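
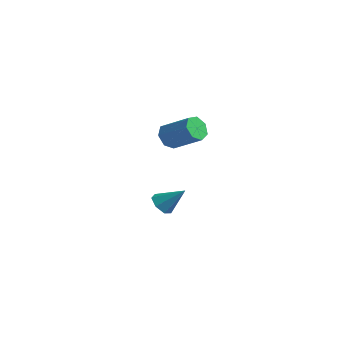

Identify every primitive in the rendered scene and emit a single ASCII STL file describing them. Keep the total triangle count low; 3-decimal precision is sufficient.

solid 
facet normal -0.841 -0.103 -0.531
outer loop
vertex -1.645 0.903 1.606
vertex -1.98 1.032 2.111
vertex -1.758 1.423 1.684
endloop
endfacet
facet normal 0.499 0.234 -0.834
outer loop
vertex -1.645 0.903 1.606
vertex -1.758 1.423 1.684
vertex -0.384 1.059 2.404
endloop
endfacet
facet normal 0.499 0.235 -0.834
outer loop
vertex -0.384 1.059 2.404
vertex -1.758 1.423 1.684
vertex -0.498 1.579 2.482
endloop
endfacet
facet normal 0.840 0.104 0.532
outer loop
vertex -0.384 1.059 2.404
vertex -0.498 1.579 2.482
vertex -0.72 1.188 2.909
endloop
endfacet
facet normal -0.840 -0.105 -0.533
outer loop
vertex -1.758 1.423 1.684
vertex -1.98 1.032 2.111
vertex -2.039 1.648 2.083
endloop
endfacet
facet normal 0.146 0.902 -0.406
outer loop
vertex -1.758 1.423 1.684
vertex -2.039 1.648 2.083
vertex -0.498 1.579 2.482
endloop
endfacet
facet normal 0.146 0.901 -0.408
outer loop
vertex -0.498 1.579 2.482
vertex -2.039 1.648 2.083
vertex -0.779 1.805 2.881
endloop
endfacet
facet normal 0.840 0.104 0.532
outer loop
vertex -0.498 1.579 2.482
vertex -0.779 1.805 2.881
vertex -0.72 1.188 2.909
endloop
endfacet
facet normal -0.840 -0.105 -0.532
outer loop
vertex -2.039 1.648 2.083
vertex -1.98 1.032 2.111
vertex -2.276 1.41 2.504
endloop
endfacet
facet normal -0.317 0.891 0.325
outer loop
vertex -2.039 1.648 2.083
vertex -2.276 1.41 2.504
vertex -0.779 1.805 2.881
endloop
endfacet
facet normal -0.317 0.890 0.328
outer loop
vertex -0.779 1.805 2.881
vertex -2.276 1.41 2.504
vertex -1.015 1.566 3.301
endloop
endfacet
facet normal 0.840 0.104 0.532
outer loop
vertex -0.779 1.805 2.881
vertex -1.015 1.566 3.301
vertex -0.72 1.188 2.909
endloop
endfacet
facet normal -0.840 -0.105 -0.532
outer loop
vertex -2.276 1.41 2.504
vertex -1.98 1.032 2.111
vertex -2.29 0.887 2.629
endloop
endfacet
facet normal -0.541 0.209 0.815
outer loop
vertex -2.276 1.41 2.504
vertex -2.29 0.887 2.629
vertex -1.015 1.566 3.301
endloop
endfacet
facet normal -0.541 0.209 0.815
outer loop
vertex -1.015 1.566 3.301
vertex -2.29 0.887 2.629
vertex -1.029 1.043 3.426
endloop
endfacet
facet normal 0.840 0.105 0.532
outer loop
vertex -1.015 1.566 3.301
vertex -1.029 1.043 3.426
vertex -0.72 1.188 2.909
endloop
endfacet
facet normal -0.840 -0.104 -0.532
outer loop
vertex -2.29 0.887 2.629
vertex -1.98 1.032 2.111
vertex -2.071 0.473 2.364
endloop
endfacet
facet normal -0.358 -0.630 0.689
outer loop
vertex -2.29 0.887 2.629
vertex -2.071 0.473 2.364
vertex -1.029 1.043 3.426
endloop
endfacet
facet normal -0.358 -0.630 0.689
outer loop
vertex -1.029 1.043 3.426
vertex -2.071 0.473 2.364
vertex -0.81 0.629 3.161
endloop
endfacet
facet normal 0.841 0.104 0.532
outer loop
vertex -1.029 1.043 3.426
vertex -0.81 0.629 3.161
vertex -0.72 1.188 2.909
endloop
endfacet
facet normal -0.841 -0.104 -0.532
outer loop
vertex -2.071 0.473 2.364
vertex -1.98 1.032 2.111
vertex -1.784 0.48 1.909
endloop
endfacet
facet normal 0.095 -0.994 0.045
outer loop
vertex -2.071 0.473 2.364
vertex -1.784 0.48 1.909
vertex -0.81 0.629 3.161
endloop
endfacet
facet normal 0.095 -0.994 0.045
outer loop
vertex -0.81 0.629 3.161
vertex -1.784 0.48 1.909
vertex -0.523 0.636 2.706
endloop
endfacet
facet normal 0.840 0.104 0.532
outer loop
vertex -0.81 0.629 3.161
vertex -0.523 0.636 2.706
vertex -0.72 1.188 2.909
endloop
endfacet
facet normal -0.841 -0.104 -0.531
outer loop
vertex -1.784 0.48 1.909
vertex -1.98 1.032 2.111
vertex -1.645 0.903 1.606
endloop
endfacet
facet normal 0.476 -0.610 -0.633
outer loop
vertex -1.784 0.48 1.909
vertex -1.645 0.903 1.606
vertex -0.523 0.636 2.706
endloop
endfacet
facet normal 0.477 -0.609 -0.634
outer loop
vertex -0.523 0.636 2.706
vertex -1.645 0.903 1.606
vertex -0.384 1.059 2.404
endloop
endfacet
facet normal 0.840 0.104 0.532
outer loop
vertex -0.523 0.636 2.706
vertex -0.384 1.059 2.404
vertex -0.72 1.188 2.909
endloop
endfacet
facet normal -0.648 -0.355 -0.674
outer loop
vertex -2.985 2.438 -3.26
vertex -3.387 2.326 -2.815
vertex -3.319 2.833 -3.147
endloop
endfacet
facet normal 0.644 0.657 -0.393
outer loop
vertex -2.985 2.438 -3.26
vertex -3.319 2.833 -3.147
vertex -2.533 2.794 -1.925
endloop
endfacet
facet normal -0.647 -0.355 -0.675
outer loop
vertex -3.319 2.833 -3.147
vertex -3.387 2.326 -2.815
vertex -3.704 2.847 -2.785
endloop
endfacet
facet normal 0.041 0.999 0.005
outer loop
vertex -3.319 2.833 -3.147
vertex -3.704 2.847 -2.785
vertex -2.533 2.794 -1.925
endloop
endfacet
facet normal -0.647 -0.355 -0.675
outer loop
vertex -3.704 2.847 -2.785
vertex -3.387 2.326 -2.815
vertex -3.851 2.468 -2.445
endloop
endfacet
facet normal -0.406 0.692 0.596
outer loop
vertex -3.704 2.847 -2.785
vertex -3.851 2.468 -2.445
vertex -2.533 2.794 -1.925
endloop
endfacet
facet normal -0.647 -0.354 -0.675
outer loop
vertex -3.851 2.468 -2.445
vertex -3.387 2.326 -2.815
vertex -3.649 1.983 -2.384
endloop
endfacet
facet normal -0.360 -0.033 0.932
outer loop
vertex -3.851 2.468 -2.445
vertex -3.649 1.983 -2.384
vertex -2.533 2.794 -1.925
endloop
endfacet
facet normal -0.648 -0.353 -0.675
outer loop
vertex -3.649 1.983 -2.384
vertex -3.387 2.326 -2.815
vertex -3.25 1.756 -2.648
endloop
endfacet
facet normal 0.145 -0.631 0.762
outer loop
vertex -3.649 1.983 -2.384
vertex -3.25 1.756 -2.648
vertex -2.533 2.794 -1.925
endloop
endfacet
facet normal -0.648 -0.353 -0.675
outer loop
vertex -3.25 1.756 -2.648
vertex -3.387 2.326 -2.815
vertex -2.954 1.958 -3.038
endloop
endfacet
facet normal 0.727 -0.652 0.214
outer loop
vertex -3.25 1.756 -2.648
vertex -2.954 1.958 -3.038
vertex -2.533 2.794 -1.925
endloop
endfacet
facet normal -0.648 -0.354 -0.674
outer loop
vertex -2.954 1.958 -3.038
vertex -3.387 2.326 -2.815
vertex -2.985 2.438 -3.26
endloop
endfacet
facet normal 0.950 -0.078 -0.301
outer loop
vertex -2.954 1.958 -3.038
vertex -2.985 2.438 -3.26
vertex -2.533 2.794 -1.925
endloop
endfacet

endsolid


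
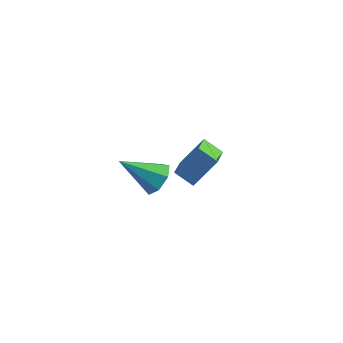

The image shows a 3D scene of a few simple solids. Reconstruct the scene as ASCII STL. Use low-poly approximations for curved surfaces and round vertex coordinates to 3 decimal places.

solid 
facet normal 0.739 0.304 -0.601
outer loop
vertex 3.948 -3.403 0.302
vertex 3.491 -3.227 -0.171
vertex 3.746 -2.849 0.334
endloop
endfacet
facet normal 0.278 0.046 0.960
outer loop
vertex 3.948 -3.403 0.302
vertex 3.746 -2.849 0.334
vertex 2.309 -3.713 0.791
endloop
endfacet
facet normal 0.740 0.304 -0.601
outer loop
vertex 3.746 -2.849 0.334
vertex 3.491 -3.227 -0.171
vertex 3.353 -2.58 -0.014
endloop
endfacet
facet normal -0.176 0.673 0.719
outer loop
vertex 3.746 -2.849 0.334
vertex 3.353 -2.58 -0.014
vertex 2.309 -3.713 0.791
endloop
endfacet
facet normal 0.740 0.304 -0.601
outer loop
vertex 3.353 -2.58 -0.014
vertex 3.491 -3.227 -0.171
vertex 3.064 -2.798 -0.48
endloop
endfacet
facet normal -0.696 0.711 0.099
outer loop
vertex 3.353 -2.58 -0.014
vertex 3.064 -2.798 -0.48
vertex 2.309 -3.713 0.791
endloop
endfacet
facet normal 0.740 0.304 -0.600
outer loop
vertex 3.064 -2.798 -0.48
vertex 3.491 -3.227 -0.171
vertex 3.097 -3.339 -0.713
endloop
endfacet
facet normal -0.891 0.133 -0.434
outer loop
vertex 3.064 -2.798 -0.48
vertex 3.097 -3.339 -0.713
vertex 2.309 -3.713 0.791
endloop
endfacet
facet normal 0.739 0.305 -0.600
outer loop
vertex 3.097 -3.339 -0.713
vertex 3.491 -3.227 -0.171
vertex 3.427 -3.795 -0.538
endloop
endfacet
facet normal -0.614 -0.628 -0.478
outer loop
vertex 3.097 -3.339 -0.713
vertex 3.427 -3.795 -0.538
vertex 2.309 -3.713 0.791
endloop
endfacet
facet normal 0.739 0.305 -0.600
outer loop
vertex 3.427 -3.795 -0.538
vertex 3.491 -3.227 -0.171
vertex 3.806 -3.824 -0.086
endloop
endfacet
facet normal -0.075 -0.997 -0.001
outer loop
vertex 3.427 -3.795 -0.538
vertex 3.806 -3.824 -0.086
vertex 2.309 -3.713 0.791
endloop
endfacet
facet normal 0.739 0.304 -0.601
outer loop
vertex 3.806 -3.824 -0.086
vertex 3.491 -3.227 -0.171
vertex 3.948 -3.403 0.302
endloop
endfacet
facet normal 0.323 -0.698 0.639
outer loop
vertex 3.806 -3.824 -0.086
vertex 3.948 -3.403 0.302
vertex 2.309 -3.713 0.791
endloop
endfacet
facet normal -0.868 0.047 0.494
outer loop
vertex 2.554 0.221 -3.508
vertex 3.197 0.908 -2.445
vertex 2.299 1.314 -4.06
endloop
endfacet
facet normal -0.453 -0.484 -0.749
outer loop
vertex 3.063 1.272 -4.495
vertex 2.554 0.221 -3.508
vertex 2.299 1.314 -4.06
endloop
endfacet
facet normal -0.868 0.048 0.495
outer loop
vertex 2.299 1.314 -4.06
vertex 3.197 0.908 -2.445
vertex 2.943 2.001 -2.997
endloop
endfacet
facet normal -0.203 0.874 -0.442
outer loop
vertex 2.943 2.001 -2.997
vertex 3.063 1.272 -4.495
vertex 2.299 1.314 -4.06
endloop
endfacet
facet normal 0.203 -0.874 0.442
outer loop
vertex 2.554 0.221 -3.508
vertex 3.961 0.866 -2.88
vertex 3.197 0.908 -2.445
endloop
endfacet
facet normal -0.453 -0.484 -0.749
outer loop
vertex 3.317 0.179 -3.943
vertex 2.554 0.221 -3.508
vertex 3.063 1.272 -4.495
endloop
endfacet
facet normal 0.204 -0.874 0.441
outer loop
vertex 3.317 0.179 -3.943
vertex 3.961 0.866 -2.88
vertex 2.554 0.221 -3.508
endloop
endfacet
facet normal 0.453 0.484 0.749
outer loop
vertex 3.197 0.908 -2.445
vertex 3.961 0.866 -2.88
vertex 2.943 2.001 -2.997
endloop
endfacet
facet normal -0.204 0.874 -0.442
outer loop
vertex 3.706 1.959 -3.432
vertex 3.063 1.272 -4.495
vertex 2.943 2.001 -2.997
endloop
endfacet
facet normal 0.453 0.484 0.749
outer loop
vertex 2.943 2.001 -2.997
vertex 3.961 0.866 -2.88
vertex 3.706 1.959 -3.432
endloop
endfacet
facet normal 0.868 -0.048 -0.494
outer loop
vertex 3.706 1.959 -3.432
vertex 3.317 0.179 -3.943
vertex 3.063 1.272 -4.495
endloop
endfacet
facet normal 0.868 -0.048 -0.495
outer loop
vertex 3.961 0.866 -2.88
vertex 3.317 0.179 -3.943
vertex 3.706 1.959 -3.432
endloop
endfacet

endsolid


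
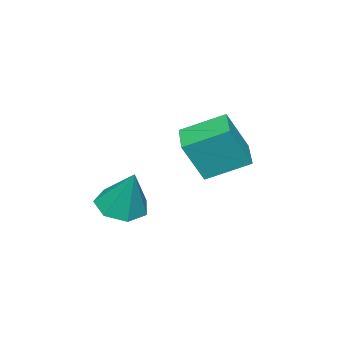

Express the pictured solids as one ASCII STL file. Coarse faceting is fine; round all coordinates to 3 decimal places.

solid 
facet normal -0.775 -0.613 0.154
outer loop
vertex 1.458 -1.307 0.669
vertex 0.643 -0.103 1.361
vertex 0.834 -0.886 -0.799
endloop
endfacet
facet normal 0.506 -0.748 -0.430
outer loop
vertex 1.857 -0.077 -1.001
vertex 1.458 -1.307 0.669
vertex 0.834 -0.886 -0.799
endloop
endfacet
facet normal -0.775 -0.613 0.154
outer loop
vertex 0.834 -0.886 -0.799
vertex 0.643 -0.103 1.361
vertex 0.019 0.318 -0.107
endloop
endfacet
facet normal -0.378 0.256 -0.890
outer loop
vertex 0.019 0.318 -0.107
vertex 1.857 -0.077 -1.001
vertex 0.834 -0.886 -0.799
endloop
endfacet
facet normal 0.378 -0.256 0.890
outer loop
vertex 1.458 -1.307 0.669
vertex 1.666 0.706 1.159
vertex 0.643 -0.103 1.361
endloop
endfacet
facet normal 0.506 -0.748 -0.430
outer loop
vertex 2.481 -0.498 0.467
vertex 1.458 -1.307 0.669
vertex 1.857 -0.077 -1.001
endloop
endfacet
facet normal 0.378 -0.256 0.890
outer loop
vertex 2.481 -0.498 0.467
vertex 1.666 0.706 1.159
vertex 1.458 -1.307 0.669
endloop
endfacet
facet normal -0.506 0.748 0.430
outer loop
vertex 0.643 -0.103 1.361
vertex 1.666 0.706 1.159
vertex 0.019 0.318 -0.107
endloop
endfacet
facet normal -0.378 0.256 -0.890
outer loop
vertex 1.042 1.127 -0.309
vertex 1.857 -0.077 -1.001
vertex 0.019 0.318 -0.107
endloop
endfacet
facet normal -0.506 0.748 0.430
outer loop
vertex 0.019 0.318 -0.107
vertex 1.666 0.706 1.159
vertex 1.042 1.127 -0.309
endloop
endfacet
facet normal 0.775 0.613 -0.154
outer loop
vertex 1.042 1.127 -0.309
vertex 2.481 -0.498 0.467
vertex 1.857 -0.077 -1.001
endloop
endfacet
facet normal 0.775 0.613 -0.154
outer loop
vertex 1.666 0.706 1.159
vertex 2.481 -0.498 0.467
vertex 1.042 1.127 -0.309
endloop
endfacet
facet normal -0.165 -0.412 -0.896
outer loop
vertex 2.403 -3.938 -2.755
vertex 1.81 -3.276 -2.95
vertex 2.706 -3.298 -3.105
endloop
endfacet
facet normal 0.897 -0.212 0.389
outer loop
vertex 2.403 -3.938 -2.755
vertex 2.706 -3.298 -3.105
vertex 2.11 -2.524 -1.31
endloop
endfacet
facet normal -0.165 -0.412 -0.896
outer loop
vertex 2.706 -3.298 -3.105
vertex 1.81 -3.276 -2.95
vertex 2.335 -2.642 -3.338
endloop
endfacet
facet normal 0.858 0.509 0.066
outer loop
vertex 2.706 -3.298 -3.105
vertex 2.335 -2.642 -3.338
vertex 2.11 -2.524 -1.31
endloop
endfacet
facet normal -0.165 -0.412 -0.896
outer loop
vertex 2.335 -2.642 -3.338
vertex 1.81 -3.276 -2.95
vertex 1.568 -2.463 -3.279
endloop
endfacet
facet normal 0.225 0.974 -0.032
outer loop
vertex 2.335 -2.642 -3.338
vertex 1.568 -2.463 -3.279
vertex 2.11 -2.524 -1.31
endloop
endfacet
facet normal -0.164 -0.412 -0.897
outer loop
vertex 1.568 -2.463 -3.279
vertex 1.81 -3.276 -2.95
vertex 0.983 -2.897 -2.973
endloop
endfacet
facet normal -0.528 0.832 0.171
outer loop
vertex 1.568 -2.463 -3.279
vertex 0.983 -2.897 -2.973
vertex 2.11 -2.524 -1.31
endloop
endfacet
facet normal -0.164 -0.411 -0.897
outer loop
vertex 0.983 -2.897 -2.973
vertex 1.81 -3.276 -2.95
vertex 1.021 -3.616 -2.65
endloop
endfacet
facet normal -0.832 0.190 0.521
outer loop
vertex 0.983 -2.897 -2.973
vertex 1.021 -3.616 -2.65
vertex 2.11 -2.524 -1.31
endloop
endfacet
facet normal -0.164 -0.411 -0.897
outer loop
vertex 1.021 -3.616 -2.65
vertex 1.81 -3.276 -2.95
vertex 1.653 -4.08 -2.553
endloop
endfacet
facet normal -0.459 -0.468 0.755
outer loop
vertex 1.021 -3.616 -2.65
vertex 1.653 -4.08 -2.553
vertex 2.11 -2.524 -1.31
endloop
endfacet
facet normal -0.164 -0.411 -0.897
outer loop
vertex 1.653 -4.08 -2.553
vertex 1.81 -3.276 -2.95
vertex 2.403 -3.938 -2.755
endloop
endfacet
facet normal 0.310 -0.647 0.696
outer loop
vertex 1.653 -4.08 -2.553
vertex 2.403 -3.938 -2.755
vertex 2.11 -2.524 -1.31
endloop
endfacet

endsolid


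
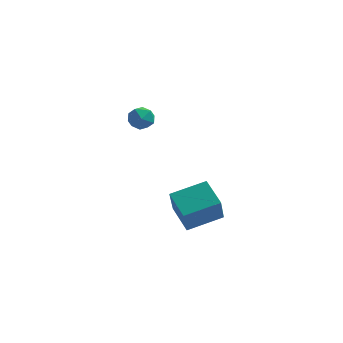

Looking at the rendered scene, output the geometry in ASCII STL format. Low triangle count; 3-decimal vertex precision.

solid 
facet normal 0.073 0.281 0.957
outer loop
vertex -1.851 -1.513 4.281
vertex -2.116 -2.274 4.525
vertex -1.294 -2.128 4.419
endloop
endfacet
facet normal 0.551 0.624 0.554
outer loop
vertex -1.851 -1.513 4.281
vertex -1.294 -2.128 4.419
vertex -1.203 -1.619 3.756
endloop
endfacet
facet normal 0.198 0.979 0.046
outer loop
vertex -1.851 -1.513 4.281
vertex -1.203 -1.619 3.756
vertex -1.969 -1.45 3.451
endloop
endfacet
facet normal -0.500 0.855 0.136
outer loop
vertex -1.851 -1.513 4.281
vertex -1.969 -1.45 3.451
vertex -2.533 -1.855 3.926
endloop
endfacet
facet normal -0.576 0.425 0.698
outer loop
vertex -1.851 -1.513 4.281
vertex -2.533 -1.855 3.926
vertex -2.116 -2.274 4.525
endloop
endfacet
facet normal 0.962 0.135 0.236
outer loop
vertex -1.203 -1.619 3.756
vertex -1.294 -2.128 4.419
vertex -1.067 -2.445 3.674
endloop
endfacet
facet normal 0.189 -0.420 0.888
outer loop
vertex -1.294 -2.128 4.419
vertex -2.116 -2.274 4.525
vertex -1.631 -2.85 4.149
endloop
endfacet
facet normal -0.863 -0.189 0.469
outer loop
vertex -2.116 -2.274 4.525
vertex -2.533 -1.855 3.926
vertex -2.397 -2.681 3.844
endloop
endfacet
facet normal -0.738 0.510 -0.442
outer loop
vertex -2.533 -1.855 3.926
vertex -1.969 -1.45 3.451
vertex -2.306 -2.172 3.181
endloop
endfacet
facet normal 0.390 0.711 -0.586
outer loop
vertex -1.969 -1.45 3.451
vertex -1.203 -1.619 3.756
vertex -1.484 -2.026 3.075
endloop
endfacet
facet normal 0.500 -0.855 -0.136
outer loop
vertex -1.749 -2.787 3.319
vertex -1.067 -2.445 3.674
vertex -1.631 -2.85 4.149
endloop
endfacet
facet normal -0.198 -0.979 -0.046
outer loop
vertex -1.749 -2.787 3.319
vertex -1.631 -2.85 4.149
vertex -2.397 -2.681 3.844
endloop
endfacet
facet normal -0.551 -0.624 -0.554
outer loop
vertex -1.749 -2.787 3.319
vertex -2.397 -2.681 3.844
vertex -2.306 -2.172 3.181
endloop
endfacet
facet normal -0.073 -0.281 -0.957
outer loop
vertex -1.749 -2.787 3.319
vertex -2.306 -2.172 3.181
vertex -1.484 -2.026 3.075
endloop
endfacet
facet normal 0.576 -0.425 -0.698
outer loop
vertex -1.749 -2.787 3.319
vertex -1.484 -2.026 3.075
vertex -1.067 -2.445 3.674
endloop
endfacet
facet normal 0.738 -0.510 0.442
outer loop
vertex -1.631 -2.85 4.149
vertex -1.067 -2.445 3.674
vertex -1.294 -2.128 4.419
endloop
endfacet
facet normal -0.390 -0.711 0.586
outer loop
vertex -2.397 -2.681 3.844
vertex -1.631 -2.85 4.149
vertex -2.116 -2.274 4.525
endloop
endfacet
facet normal -0.962 -0.135 -0.236
outer loop
vertex -2.306 -2.172 3.181
vertex -2.397 -2.681 3.844
vertex -2.533 -1.855 3.926
endloop
endfacet
facet normal -0.189 0.420 -0.888
outer loop
vertex -1.484 -2.026 3.075
vertex -2.306 -2.172 3.181
vertex -1.969 -1.45 3.451
endloop
endfacet
facet normal 0.863 0.189 -0.469
outer loop
vertex -1.067 -2.445 3.674
vertex -1.484 -2.026 3.075
vertex -1.203 -1.619 3.756
endloop
endfacet
facet normal -0.543 0.743 0.392
outer loop
vertex -0.308 -2.183 -1.865
vertex 1.515 -1.154 -1.292
vertex -0.288 -1.247 -3.61
endloop
endfacet
facet normal -0.840 -0.474 -0.264
outer loop
vertex 0.705 -2.606 -4.328
vertex -0.308 -2.183 -1.865
vertex -0.288 -1.247 -3.61
endloop
endfacet
facet normal -0.543 0.743 0.392
outer loop
vertex -0.288 -1.247 -3.61
vertex 1.515 -1.154 -1.292
vertex 1.535 -0.218 -3.037
endloop
endfacet
facet normal 0.010 0.473 -0.881
outer loop
vertex 1.535 -0.218 -3.037
vertex 0.705 -2.606 -4.328
vertex -0.288 -1.247 -3.61
endloop
endfacet
facet normal -0.010 -0.473 0.881
outer loop
vertex -0.308 -2.183 -1.865
vertex 2.508 -2.513 -2.01
vertex 1.515 -1.154 -1.292
endloop
endfacet
facet normal -0.840 -0.474 -0.264
outer loop
vertex 0.685 -3.542 -2.583
vertex -0.308 -2.183 -1.865
vertex 0.705 -2.606 -4.328
endloop
endfacet
facet normal -0.010 -0.473 0.881
outer loop
vertex 0.685 -3.542 -2.583
vertex 2.508 -2.513 -2.01
vertex -0.308 -2.183 -1.865
endloop
endfacet
facet normal 0.840 0.474 0.264
outer loop
vertex 1.515 -1.154 -1.292
vertex 2.508 -2.513 -2.01
vertex 1.535 -0.218 -3.037
endloop
endfacet
facet normal 0.010 0.473 -0.881
outer loop
vertex 2.528 -1.577 -3.755
vertex 0.705 -2.606 -4.328
vertex 1.535 -0.218 -3.037
endloop
endfacet
facet normal 0.840 0.474 0.264
outer loop
vertex 1.535 -0.218 -3.037
vertex 2.508 -2.513 -2.01
vertex 2.528 -1.577 -3.755
endloop
endfacet
facet normal 0.543 -0.743 -0.392
outer loop
vertex 2.528 -1.577 -3.755
vertex 0.685 -3.542 -2.583
vertex 0.705 -2.606 -4.328
endloop
endfacet
facet normal 0.543 -0.743 -0.392
outer loop
vertex 2.508 -2.513 -2.01
vertex 0.685 -3.542 -2.583
vertex 2.528 -1.577 -3.755
endloop
endfacet

endsolid


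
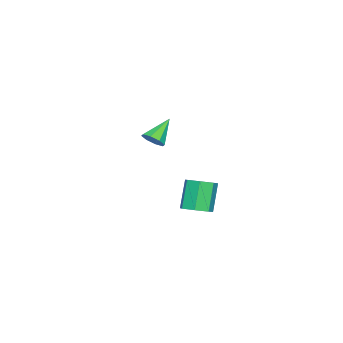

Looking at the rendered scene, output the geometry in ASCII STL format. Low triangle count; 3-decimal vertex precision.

solid 
facet normal 0.479 0.034 -0.877
outer loop
vertex 4.572 2.472 1.34
vertex 3.93 3.043 1.011
vertex 4.713 3.25 1.447
endloop
endfacet
facet normal 0.860 -0.219 0.462
outer loop
vertex 4.572 2.472 1.34
vertex 4.713 3.25 1.447
vertex 3.632 2.406 3.059
endloop
endfacet
facet normal 0.860 -0.219 0.462
outer loop
vertex 3.632 2.406 3.059
vertex 4.713 3.25 1.447
vertex 3.773 3.185 3.166
endloop
endfacet
facet normal -0.480 -0.033 0.876
outer loop
vertex 3.632 2.406 3.059
vertex 3.773 3.185 3.166
vertex 2.99 2.977 2.729
endloop
endfacet
facet normal 0.480 0.032 -0.877
outer loop
vertex 4.713 3.25 1.447
vertex 3.93 3.043 1.011
vertex 4.265 3.873 1.225
endloop
endfacet
facet normal 0.675 0.625 0.393
outer loop
vertex 4.713 3.25 1.447
vertex 4.265 3.873 1.225
vertex 3.773 3.185 3.166
endloop
endfacet
facet normal 0.673 0.626 0.393
outer loop
vertex 3.773 3.185 3.166
vertex 4.265 3.873 1.225
vertex 3.324 3.807 2.944
endloop
endfacet
facet normal -0.480 -0.034 0.877
outer loop
vertex 3.773 3.185 3.166
vertex 3.324 3.807 2.944
vertex 2.99 2.977 2.729
endloop
endfacet
facet normal 0.479 0.033 -0.877
outer loop
vertex 4.265 3.873 1.225
vertex 3.93 3.043 1.011
vertex 3.564 3.87 0.842
endloop
endfacet
facet normal -0.019 0.999 0.028
outer loop
vertex 4.265 3.873 1.225
vertex 3.564 3.87 0.842
vertex 3.324 3.807 2.944
endloop
endfacet
facet normal -0.019 0.999 0.028
outer loop
vertex 3.324 3.807 2.944
vertex 3.564 3.87 0.842
vertex 2.624 3.804 2.561
endloop
endfacet
facet normal -0.480 -0.034 0.877
outer loop
vertex 3.324 3.807 2.944
vertex 2.624 3.804 2.561
vertex 2.99 2.977 2.729
endloop
endfacet
facet normal 0.480 0.033 -0.877
outer loop
vertex 3.564 3.87 0.842
vertex 3.93 3.043 1.011
vertex 3.139 3.245 0.586
endloop
endfacet
facet normal -0.698 0.621 -0.358
outer loop
vertex 3.564 3.87 0.842
vertex 3.139 3.245 0.586
vertex 2.624 3.804 2.561
endloop
endfacet
facet normal -0.697 0.621 -0.358
outer loop
vertex 2.624 3.804 2.561
vertex 3.139 3.245 0.586
vertex 2.199 3.179 2.304
endloop
endfacet
facet normal -0.480 -0.034 0.877
outer loop
vertex 2.624 3.804 2.561
vertex 2.199 3.179 2.304
vertex 2.99 2.977 2.729
endloop
endfacet
facet normal 0.480 0.034 -0.877
outer loop
vertex 3.139 3.245 0.586
vertex 3.93 3.043 1.011
vertex 3.31 2.467 0.649
endloop
endfacet
facet normal -0.851 -0.225 -0.474
outer loop
vertex 3.139 3.245 0.586
vertex 3.31 2.467 0.649
vertex 2.199 3.179 2.304
endloop
endfacet
facet normal -0.851 -0.226 -0.474
outer loop
vertex 2.199 3.179 2.304
vertex 3.31 2.467 0.649
vertex 2.37 2.402 2.368
endloop
endfacet
facet normal -0.480 -0.033 0.877
outer loop
vertex 2.199 3.179 2.304
vertex 2.37 2.402 2.368
vertex 2.99 2.977 2.729
endloop
endfacet
facet normal 0.480 0.034 -0.876
outer loop
vertex 3.31 2.467 0.649
vertex 3.93 3.043 1.011
vertex 3.947 2.123 0.985
endloop
endfacet
facet normal -0.364 -0.902 -0.233
outer loop
vertex 3.31 2.467 0.649
vertex 3.947 2.123 0.985
vertex 2.37 2.402 2.368
endloop
endfacet
facet normal -0.364 -0.902 -0.233
outer loop
vertex 2.37 2.402 2.368
vertex 3.947 2.123 0.985
vertex 3.007 2.058 2.704
endloop
endfacet
facet normal -0.480 -0.033 0.877
outer loop
vertex 2.37 2.402 2.368
vertex 3.007 2.058 2.704
vertex 2.99 2.977 2.729
endloop
endfacet
facet normal 0.479 0.034 -0.877
outer loop
vertex 3.947 2.123 0.985
vertex 3.93 3.043 1.011
vertex 4.572 2.472 1.34
endloop
endfacet
facet normal 0.398 -0.899 0.184
outer loop
vertex 3.947 2.123 0.985
vertex 4.572 2.472 1.34
vertex 3.007 2.058 2.704
endloop
endfacet
facet normal 0.397 -0.899 0.183
outer loop
vertex 3.007 2.058 2.704
vertex 4.572 2.472 1.34
vertex 3.632 2.406 3.059
endloop
endfacet
facet normal -0.480 -0.033 0.877
outer loop
vertex 3.007 2.058 2.704
vertex 3.632 2.406 3.059
vertex 2.99 2.977 2.729
endloop
endfacet
facet normal 0.713 -0.263 -0.650
outer loop
vertex -2.755 -2.262 2.651
vertex -3.306 -2.333 2.076
vertex -2.841 -1.739 2.345
endloop
endfacet
facet normal 0.385 0.512 0.767
outer loop
vertex -2.755 -2.262 2.651
vertex -2.841 -1.739 2.345
vertex -4.674 -1.827 3.324
endloop
endfacet
facet normal 0.712 -0.263 -0.650
outer loop
vertex -2.841 -1.739 2.345
vertex -3.306 -2.333 2.076
vertex -3.2 -1.564 1.881
endloop
endfacet
facet normal 0.104 0.954 0.280
outer loop
vertex -2.841 -1.739 2.345
vertex -3.2 -1.564 1.881
vertex -4.674 -1.827 3.324
endloop
endfacet
facet normal 0.713 -0.263 -0.650
outer loop
vertex -3.2 -1.564 1.881
vertex -3.306 -2.333 2.076
vertex -3.621 -1.839 1.531
endloop
endfacet
facet normal -0.388 0.892 -0.234
outer loop
vertex -3.2 -1.564 1.881
vertex -3.621 -1.839 1.531
vertex -4.674 -1.827 3.324
endloop
endfacet
facet normal 0.713 -0.263 -0.650
outer loop
vertex -3.621 -1.839 1.531
vertex -3.306 -2.333 2.076
vertex -3.857 -2.403 1.5
endloop
endfacet
facet normal -0.803 0.362 -0.474
outer loop
vertex -3.621 -1.839 1.531
vertex -3.857 -2.403 1.5
vertex -4.674 -1.827 3.324
endloop
endfacet
facet normal 0.713 -0.263 -0.650
outer loop
vertex -3.857 -2.403 1.5
vertex -3.306 -2.333 2.076
vertex -3.77 -2.926 1.807
endloop
endfacet
facet normal -0.897 -0.325 -0.299
outer loop
vertex -3.857 -2.403 1.5
vertex -3.77 -2.926 1.807
vertex -4.674 -1.827 3.324
endloop
endfacet
facet normal 0.713 -0.263 -0.650
outer loop
vertex -3.77 -2.926 1.807
vertex -3.306 -2.333 2.076
vertex -3.412 -3.101 2.271
endloop
endfacet
facet normal -0.616 -0.765 0.187
outer loop
vertex -3.77 -2.926 1.807
vertex -3.412 -3.101 2.271
vertex -4.674 -1.827 3.324
endloop
endfacet
facet normal 0.713 -0.263 -0.650
outer loop
vertex -3.412 -3.101 2.271
vertex -3.306 -2.333 2.076
vertex -2.991 -2.826 2.621
endloop
endfacet
facet normal -0.124 -0.702 0.701
outer loop
vertex -3.412 -3.101 2.271
vertex -2.991 -2.826 2.621
vertex -4.674 -1.827 3.324
endloop
endfacet
facet normal 0.713 -0.264 -0.650
outer loop
vertex -2.991 -2.826 2.621
vertex -3.306 -2.333 2.076
vertex -2.755 -2.262 2.651
endloop
endfacet
facet normal 0.291 -0.172 0.941
outer loop
vertex -2.991 -2.826 2.621
vertex -2.755 -2.262 2.651
vertex -4.674 -1.827 3.324
endloop
endfacet

endsolid


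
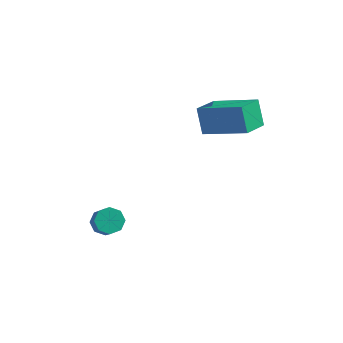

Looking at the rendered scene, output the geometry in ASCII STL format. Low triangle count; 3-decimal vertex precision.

solid 
facet normal -0.920 0.041 -0.389
outer loop
vertex -0.094 2.141 3.43
vertex 0.126 3.295 3.032
vertex 0.32 1.707 2.403
endloop
endfacet
facet normal -0.178 -0.930 0.321
outer loop
vertex 2.134 1.625 3.168
vertex -0.094 2.141 3.43
vertex 0.32 1.707 2.403
endloop
endfacet
facet normal -0.921 0.041 -0.388
outer loop
vertex 0.32 1.707 2.403
vertex 0.126 3.295 3.032
vertex 0.54 2.861 2.004
endloop
endfacet
facet normal 0.348 -0.365 -0.864
outer loop
vertex 0.54 2.861 2.004
vertex 2.134 1.625 3.168
vertex 0.32 1.707 2.403
endloop
endfacet
facet normal -0.348 0.364 0.864
outer loop
vertex -0.094 2.141 3.43
vertex 1.94 3.213 3.797
vertex 0.126 3.295 3.032
endloop
endfacet
facet normal -0.178 -0.930 0.321
outer loop
vertex 1.72 2.059 4.196
vertex -0.094 2.141 3.43
vertex 2.134 1.625 3.168
endloop
endfacet
facet normal -0.348 0.365 0.863
outer loop
vertex 1.72 2.059 4.196
vertex 1.94 3.213 3.797
vertex -0.094 2.141 3.43
endloop
endfacet
facet normal 0.178 0.930 -0.321
outer loop
vertex 0.126 3.295 3.032
vertex 1.94 3.213 3.797
vertex 0.54 2.861 2.004
endloop
endfacet
facet normal 0.348 -0.364 -0.864
outer loop
vertex 2.354 2.779 2.77
vertex 2.134 1.625 3.168
vertex 0.54 2.861 2.004
endloop
endfacet
facet normal 0.178 0.930 -0.321
outer loop
vertex 0.54 2.861 2.004
vertex 1.94 3.213 3.797
vertex 2.354 2.779 2.77
endloop
endfacet
facet normal 0.921 -0.042 0.388
outer loop
vertex 2.354 2.779 2.77
vertex 1.72 2.059 4.196
vertex 2.134 1.625 3.168
endloop
endfacet
facet normal 0.921 -0.041 0.388
outer loop
vertex 1.94 3.213 3.797
vertex 1.72 2.059 4.196
vertex 2.354 2.779 2.77
endloop
endfacet
facet normal -0.436 0.526 -0.730
outer loop
vertex -1.602 -1.927 -1.027
vertex -2.077 -1.866 -0.699
vertex -1.588 -1.563 -0.773
endloop
endfacet
facet normal 0.899 0.227 -0.374
outer loop
vertex -1.602 -1.927 -1.027
vertex -1.588 -1.563 -0.773
vertex -1.148 -2.474 -0.268
endloop
endfacet
facet normal 0.899 0.227 -0.374
outer loop
vertex -1.148 -2.474 -0.268
vertex -1.588 -1.563 -0.773
vertex -1.134 -2.111 -0.014
endloop
endfacet
facet normal 0.436 -0.527 0.730
outer loop
vertex -1.148 -2.474 -0.268
vertex -1.134 -2.111 -0.014
vertex -1.623 -2.414 0.059
endloop
endfacet
facet normal -0.437 0.526 -0.730
outer loop
vertex -1.588 -1.563 -0.773
vertex -2.077 -1.866 -0.699
vertex -1.86 -1.377 -0.476
endloop
endfacet
facet normal 0.659 0.739 0.140
outer loop
vertex -1.588 -1.563 -0.773
vertex -1.86 -1.377 -0.476
vertex -1.134 -2.111 -0.014
endloop
endfacet
facet normal 0.659 0.739 0.140
outer loop
vertex -1.134 -2.111 -0.014
vertex -1.86 -1.377 -0.476
vertex -1.407 -1.924 0.283
endloop
endfacet
facet normal 0.435 -0.526 0.731
outer loop
vertex -1.134 -2.111 -0.014
vertex -1.407 -1.924 0.283
vertex -1.623 -2.414 0.059
endloop
endfacet
facet normal -0.436 0.526 -0.730
outer loop
vertex -1.86 -1.377 -0.476
vertex -2.077 -1.866 -0.699
vertex -2.259 -1.477 -0.31
endloop
endfacet
facet normal 0.032 0.820 0.572
outer loop
vertex -1.86 -1.377 -0.476
vertex -2.259 -1.477 -0.31
vertex -1.407 -1.924 0.283
endloop
endfacet
facet normal 0.031 0.819 0.573
outer loop
vertex -1.407 -1.924 0.283
vertex -2.259 -1.477 -0.31
vertex -1.806 -2.025 0.449
endloop
endfacet
facet normal 0.437 -0.526 0.730
outer loop
vertex -1.407 -1.924 0.283
vertex -1.806 -2.025 0.449
vertex -1.623 -2.414 0.059
endloop
endfacet
facet normal -0.436 0.526 -0.730
outer loop
vertex -2.259 -1.477 -0.31
vertex -2.077 -1.866 -0.699
vertex -2.552 -1.806 -0.372
endloop
endfacet
facet normal -0.613 0.420 0.669
outer loop
vertex -2.259 -1.477 -0.31
vertex -2.552 -1.806 -0.372
vertex -1.806 -2.025 0.449
endloop
endfacet
facet normal -0.613 0.420 0.669
outer loop
vertex -1.806 -2.025 0.449
vertex -2.552 -1.806 -0.372
vertex -2.098 -2.353 0.387
endloop
endfacet
facet normal 0.436 -0.526 0.730
outer loop
vertex -1.806 -2.025 0.449
vertex -2.098 -2.353 0.387
vertex -1.623 -2.414 0.059
endloop
endfacet
facet normal -0.436 0.527 -0.730
outer loop
vertex -2.552 -1.806 -0.372
vertex -2.077 -1.866 -0.699
vertex -2.566 -2.169 -0.626
endloop
endfacet
facet normal -0.899 -0.227 0.374
outer loop
vertex -2.552 -1.806 -0.372
vertex -2.566 -2.169 -0.626
vertex -2.098 -2.353 0.387
endloop
endfacet
facet normal -0.899 -0.227 0.374
outer loop
vertex -2.098 -2.353 0.387
vertex -2.566 -2.169 -0.626
vertex -2.112 -2.717 0.133
endloop
endfacet
facet normal 0.436 -0.526 0.730
outer loop
vertex -2.098 -2.353 0.387
vertex -2.112 -2.717 0.133
vertex -1.623 -2.414 0.059
endloop
endfacet
facet normal -0.435 0.526 -0.731
outer loop
vertex -2.566 -2.169 -0.626
vertex -2.077 -1.866 -0.699
vertex -2.293 -2.356 -0.923
endloop
endfacet
facet normal -0.659 -0.739 -0.140
outer loop
vertex -2.566 -2.169 -0.626
vertex -2.293 -2.356 -0.923
vertex -2.112 -2.717 0.133
endloop
endfacet
facet normal -0.658 -0.739 -0.140
outer loop
vertex -2.112 -2.717 0.133
vertex -2.293 -2.356 -0.923
vertex -1.84 -2.903 -0.164
endloop
endfacet
facet normal 0.437 -0.526 0.730
outer loop
vertex -2.112 -2.717 0.133
vertex -1.84 -2.903 -0.164
vertex -1.623 -2.414 0.059
endloop
endfacet
facet normal -0.437 0.526 -0.730
outer loop
vertex -2.293 -2.356 -0.923
vertex -2.077 -1.866 -0.699
vertex -1.894 -2.255 -1.089
endloop
endfacet
facet normal -0.031 -0.819 -0.572
outer loop
vertex -2.293 -2.356 -0.923
vertex -1.894 -2.255 -1.089
vertex -1.84 -2.903 -0.164
endloop
endfacet
facet normal -0.033 -0.819 -0.572
outer loop
vertex -1.84 -2.903 -0.164
vertex -1.894 -2.255 -1.089
vertex -1.441 -2.803 -0.33
endloop
endfacet
facet normal 0.436 -0.526 0.730
outer loop
vertex -1.84 -2.903 -0.164
vertex -1.441 -2.803 -0.33
vertex -1.623 -2.414 0.059
endloop
endfacet
facet normal -0.436 0.526 -0.730
outer loop
vertex -1.894 -2.255 -1.089
vertex -2.077 -1.866 -0.699
vertex -1.602 -1.927 -1.027
endloop
endfacet
facet normal 0.613 -0.420 -0.669
outer loop
vertex -1.894 -2.255 -1.089
vertex -1.602 -1.927 -1.027
vertex -1.441 -2.803 -0.33
endloop
endfacet
facet normal 0.613 -0.420 -0.669
outer loop
vertex -1.441 -2.803 -0.33
vertex -1.602 -1.927 -1.027
vertex -1.148 -2.474 -0.268
endloop
endfacet
facet normal 0.436 -0.526 0.730
outer loop
vertex -1.441 -2.803 -0.33
vertex -1.148 -2.474 -0.268
vertex -1.623 -2.414 0.059
endloop
endfacet

endsolid


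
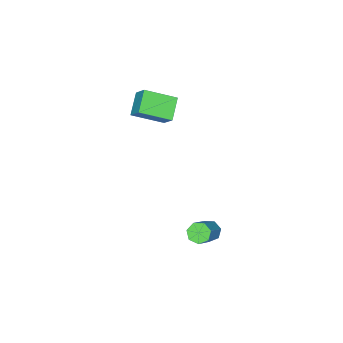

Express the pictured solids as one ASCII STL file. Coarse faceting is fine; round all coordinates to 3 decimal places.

solid 
facet normal -0.717 -0.226 -0.659
outer loop
vertex 0.68 2.896 -3.074
vertex 0.266 3.163 -2.715
vertex 0.598 3.412 -3.162
endloop
endfacet
facet normal 0.679 -0.017 -0.734
outer loop
vertex 0.68 2.896 -3.074
vertex 0.598 3.412 -3.162
vertex 2.108 3.35 -1.765
endloop
endfacet
facet normal 0.679 -0.017 -0.734
outer loop
vertex 2.108 3.35 -1.765
vertex 0.598 3.412 -3.162
vertex 2.026 3.865 -1.853
endloop
endfacet
facet normal 0.718 0.227 0.658
outer loop
vertex 2.108 3.35 -1.765
vertex 2.026 3.865 -1.853
vertex 1.694 3.617 -1.405
endloop
endfacet
facet normal -0.716 -0.229 -0.659
outer loop
vertex 0.598 3.412 -3.162
vertex 0.266 3.163 -2.715
vertex 0.265 3.74 -2.914
endloop
endfacet
facet normal 0.301 0.751 -0.588
outer loop
vertex 0.598 3.412 -3.162
vertex 0.265 3.74 -2.914
vertex 2.026 3.865 -1.853
endloop
endfacet
facet normal 0.301 0.750 -0.588
outer loop
vertex 2.026 3.865 -1.853
vertex 0.265 3.74 -2.914
vertex 1.693 4.194 -1.604
endloop
endfacet
facet normal 0.718 0.228 0.658
outer loop
vertex 2.026 3.865 -1.853
vertex 1.693 4.194 -1.604
vertex 1.694 3.617 -1.405
endloop
endfacet
facet normal -0.718 -0.228 -0.658
outer loop
vertex 0.265 3.74 -2.914
vertex 0.266 3.163 -2.715
vertex -0.067 3.634 -2.515
endloop
endfacet
facet normal -0.303 0.953 0.001
outer loop
vertex 0.265 3.74 -2.914
vertex -0.067 3.634 -2.515
vertex 1.693 4.194 -1.604
endloop
endfacet
facet normal -0.303 0.953 0.001
outer loop
vertex 1.693 4.194 -1.604
vertex -0.067 3.634 -2.515
vertex 1.361 4.088 -1.205
endloop
endfacet
facet normal 0.718 0.228 0.658
outer loop
vertex 1.693 4.194 -1.604
vertex 1.361 4.088 -1.205
vertex 1.694 3.617 -1.405
endloop
endfacet
facet normal -0.718 -0.228 -0.658
outer loop
vertex -0.067 3.634 -2.515
vertex 0.266 3.163 -2.715
vertex -0.148 3.173 -2.267
endloop
endfacet
facet normal -0.680 0.437 0.590
outer loop
vertex -0.067 3.634 -2.515
vertex -0.148 3.173 -2.267
vertex 1.361 4.088 -1.205
endloop
endfacet
facet normal -0.680 0.437 0.590
outer loop
vertex 1.361 4.088 -1.205
vertex -0.148 3.173 -2.267
vertex 1.28 3.627 -0.957
endloop
endfacet
facet normal 0.718 0.228 0.658
outer loop
vertex 1.361 4.088 -1.205
vertex 1.28 3.627 -0.957
vertex 1.694 3.617 -1.405
endloop
endfacet
facet normal -0.717 -0.229 -0.658
outer loop
vertex -0.148 3.173 -2.267
vertex 0.266 3.163 -2.715
vertex 0.083 2.705 -2.356
endloop
endfacet
facet normal -0.543 -0.408 0.734
outer loop
vertex -0.148 3.173 -2.267
vertex 0.083 2.705 -2.356
vertex 1.28 3.627 -0.957
endloop
endfacet
facet normal -0.544 -0.407 0.734
outer loop
vertex 1.28 3.627 -0.957
vertex 0.083 2.705 -2.356
vertex 1.51 3.159 -1.046
endloop
endfacet
facet normal 0.718 0.228 0.658
outer loop
vertex 1.28 3.627 -0.957
vertex 1.51 3.159 -1.046
vertex 1.694 3.617 -1.405
endloop
endfacet
facet normal -0.718 -0.229 -0.658
outer loop
vertex 0.083 2.705 -2.356
vertex 0.266 3.163 -2.715
vertex 0.451 2.582 -2.715
endloop
endfacet
facet normal 0.002 -0.945 0.326
outer loop
vertex 0.083 2.705 -2.356
vertex 0.451 2.582 -2.715
vertex 1.51 3.159 -1.046
endloop
endfacet
facet normal 0.002 -0.946 0.325
outer loop
vertex 1.51 3.159 -1.046
vertex 0.451 2.582 -2.715
vertex 1.879 3.036 -1.406
endloop
endfacet
facet normal 0.718 0.227 0.658
outer loop
vertex 1.51 3.159 -1.046
vertex 1.879 3.036 -1.406
vertex 1.694 3.617 -1.405
endloop
endfacet
facet normal -0.718 -0.229 -0.658
outer loop
vertex 0.451 2.582 -2.715
vertex 0.266 3.163 -2.715
vertex 0.68 2.896 -3.074
endloop
endfacet
facet normal 0.545 -0.772 -0.327
outer loop
vertex 0.451 2.582 -2.715
vertex 0.68 2.896 -3.074
vertex 1.879 3.036 -1.406
endloop
endfacet
facet normal 0.545 -0.772 -0.327
outer loop
vertex 1.879 3.036 -1.406
vertex 0.68 2.896 -3.074
vertex 2.108 3.35 -1.765
endloop
endfacet
facet normal 0.718 0.228 0.657
outer loop
vertex 1.879 3.036 -1.406
vertex 2.108 3.35 -1.765
vertex 1.694 3.617 -1.405
endloop
endfacet
facet normal -0.616 0.676 -0.405
outer loop
vertex -1.808 -0.374 4.182
vertex -0.795 0.093 3.421
vertex -2.075 -1.096 3.382
endloop
endfacet
facet normal -0.750 -0.346 0.563
outer loop
vertex -0.985 -2.293 4.099
vertex -1.808 -0.374 4.182
vertex -2.075 -1.096 3.382
endloop
endfacet
facet normal -0.615 0.676 -0.406
outer loop
vertex -2.075 -1.096 3.382
vertex -0.795 0.093 3.421
vertex -1.062 -0.63 2.622
endloop
endfacet
facet normal -0.241 -0.651 -0.720
outer loop
vertex -1.062 -0.63 2.622
vertex -0.985 -2.293 4.099
vertex -2.075 -1.096 3.382
endloop
endfacet
facet normal 0.241 0.651 0.720
outer loop
vertex -1.808 -0.374 4.182
vertex 0.295 -1.104 4.138
vertex -0.795 0.093 3.421
endloop
endfacet
facet normal -0.750 -0.346 0.564
outer loop
vertex -0.718 -1.57 4.898
vertex -1.808 -0.374 4.182
vertex -0.985 -2.293 4.099
endloop
endfacet
facet normal 0.241 0.651 0.720
outer loop
vertex -0.718 -1.57 4.898
vertex 0.295 -1.104 4.138
vertex -1.808 -0.374 4.182
endloop
endfacet
facet normal 0.750 0.346 -0.564
outer loop
vertex -0.795 0.093 3.421
vertex 0.295 -1.104 4.138
vertex -1.062 -0.63 2.622
endloop
endfacet
facet normal -0.241 -0.651 -0.720
outer loop
vertex 0.028 -1.826 3.338
vertex -0.985 -2.293 4.099
vertex -1.062 -0.63 2.622
endloop
endfacet
facet normal 0.750 0.347 -0.563
outer loop
vertex -1.062 -0.63 2.622
vertex 0.295 -1.104 4.138
vertex 0.028 -1.826 3.338
endloop
endfacet
facet normal 0.616 -0.675 0.405
outer loop
vertex 0.028 -1.826 3.338
vertex -0.718 -1.57 4.898
vertex -0.985 -2.293 4.099
endloop
endfacet
facet normal 0.615 -0.676 0.405
outer loop
vertex 0.295 -1.104 4.138
vertex -0.718 -1.57 4.898
vertex 0.028 -1.826 3.338
endloop
endfacet

endsolid


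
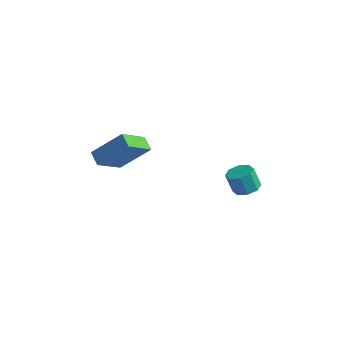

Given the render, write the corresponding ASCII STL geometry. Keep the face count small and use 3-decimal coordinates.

solid 
facet normal 0.277 0.167 -0.946
outer loop
vertex 3.245 -2.086 -4.395
vertex 2.758 -1.585 -4.449
vertex 3.431 -1.603 -4.255
endloop
endfacet
facet normal 0.896 -0.401 0.193
outer loop
vertex 3.245 -2.086 -4.395
vertex 3.431 -1.603 -4.255
vertex 2.928 -2.276 -3.316
endloop
endfacet
facet normal 0.896 -0.401 0.193
outer loop
vertex 2.928 -2.276 -3.316
vertex 3.431 -1.603 -4.255
vertex 3.114 -1.793 -3.176
endloop
endfacet
facet normal -0.279 -0.167 0.946
outer loop
vertex 2.928 -2.276 -3.316
vertex 3.114 -1.793 -3.176
vertex 2.442 -1.775 -3.371
endloop
endfacet
facet normal 0.277 0.167 -0.946
outer loop
vertex 3.431 -1.603 -4.255
vertex 2.758 -1.585 -4.449
vertex 3.223 -1.11 -4.229
endloop
endfacet
facet normal 0.879 0.354 0.320
outer loop
vertex 3.431 -1.603 -4.255
vertex 3.223 -1.11 -4.229
vertex 3.114 -1.793 -3.176
endloop
endfacet
facet normal 0.878 0.354 0.321
outer loop
vertex 3.114 -1.793 -3.176
vertex 3.223 -1.11 -4.229
vertex 2.906 -1.3 -3.151
endloop
endfacet
facet normal -0.279 -0.166 0.946
outer loop
vertex 3.114 -1.793 -3.176
vertex 2.906 -1.3 -3.151
vertex 2.442 -1.775 -3.371
endloop
endfacet
facet normal 0.278 0.166 -0.946
outer loop
vertex 3.223 -1.11 -4.229
vertex 2.758 -1.585 -4.449
vertex 2.743 -0.895 -4.332
endloop
endfacet
facet normal 0.347 0.901 0.261
outer loop
vertex 3.223 -1.11 -4.229
vertex 2.743 -0.895 -4.332
vertex 2.906 -1.3 -3.151
endloop
endfacet
facet normal 0.347 0.901 0.261
outer loop
vertex 2.906 -1.3 -3.151
vertex 2.743 -0.895 -4.332
vertex 2.426 -1.085 -3.254
endloop
endfacet
facet normal -0.278 -0.167 0.946
outer loop
vertex 2.906 -1.3 -3.151
vertex 2.426 -1.085 -3.254
vertex 2.442 -1.775 -3.371
endloop
endfacet
facet normal 0.279 0.166 -0.946
outer loop
vertex 2.743 -0.895 -4.332
vertex 2.758 -1.585 -4.449
vertex 2.272 -1.084 -4.504
endloop
endfacet
facet normal -0.387 0.921 0.048
outer loop
vertex 2.743 -0.895 -4.332
vertex 2.272 -1.084 -4.504
vertex 2.426 -1.085 -3.254
endloop
endfacet
facet normal -0.387 0.921 0.048
outer loop
vertex 2.426 -1.085 -3.254
vertex 2.272 -1.084 -4.504
vertex 1.955 -1.274 -3.425
endloop
endfacet
facet normal -0.277 -0.167 0.946
outer loop
vertex 2.426 -1.085 -3.254
vertex 1.955 -1.274 -3.425
vertex 2.442 -1.775 -3.371
endloop
endfacet
facet normal 0.279 0.167 -0.946
outer loop
vertex 2.272 -1.084 -4.504
vertex 2.758 -1.585 -4.449
vertex 2.086 -1.567 -4.644
endloop
endfacet
facet normal -0.896 0.401 -0.193
outer loop
vertex 2.272 -1.084 -4.504
vertex 2.086 -1.567 -4.644
vertex 1.955 -1.274 -3.425
endloop
endfacet
facet normal -0.896 0.401 -0.193
outer loop
vertex 1.955 -1.274 -3.425
vertex 2.086 -1.567 -4.644
vertex 1.769 -1.757 -3.565
endloop
endfacet
facet normal -0.277 -0.167 0.946
outer loop
vertex 1.955 -1.274 -3.425
vertex 1.769 -1.757 -3.565
vertex 2.442 -1.775 -3.371
endloop
endfacet
facet normal 0.279 0.166 -0.946
outer loop
vertex 2.086 -1.567 -4.644
vertex 2.758 -1.585 -4.449
vertex 2.294 -2.06 -4.669
endloop
endfacet
facet normal -0.878 -0.354 -0.320
outer loop
vertex 2.086 -1.567 -4.644
vertex 2.294 -2.06 -4.669
vertex 1.769 -1.757 -3.565
endloop
endfacet
facet normal -0.879 -0.354 -0.321
outer loop
vertex 1.769 -1.757 -3.565
vertex 2.294 -2.06 -4.669
vertex 1.977 -2.25 -3.591
endloop
endfacet
facet normal -0.277 -0.167 0.946
outer loop
vertex 1.769 -1.757 -3.565
vertex 1.977 -2.25 -3.591
vertex 2.442 -1.775 -3.371
endloop
endfacet
facet normal 0.278 0.167 -0.946
outer loop
vertex 2.294 -2.06 -4.669
vertex 2.758 -1.585 -4.449
vertex 2.774 -2.275 -4.566
endloop
endfacet
facet normal -0.347 -0.901 -0.261
outer loop
vertex 2.294 -2.06 -4.669
vertex 2.774 -2.275 -4.566
vertex 1.977 -2.25 -3.591
endloop
endfacet
facet normal -0.347 -0.901 -0.261
outer loop
vertex 1.977 -2.25 -3.591
vertex 2.774 -2.275 -4.566
vertex 2.457 -2.465 -3.488
endloop
endfacet
facet normal -0.278 -0.166 0.946
outer loop
vertex 1.977 -2.25 -3.591
vertex 2.457 -2.465 -3.488
vertex 2.442 -1.775 -3.371
endloop
endfacet
facet normal 0.277 0.167 -0.946
outer loop
vertex 2.774 -2.275 -4.566
vertex 2.758 -1.585 -4.449
vertex 3.245 -2.086 -4.395
endloop
endfacet
facet normal 0.387 -0.921 -0.048
outer loop
vertex 2.774 -2.275 -4.566
vertex 3.245 -2.086 -4.395
vertex 2.457 -2.465 -3.488
endloop
endfacet
facet normal 0.387 -0.921 -0.048
outer loop
vertex 2.457 -2.465 -3.488
vertex 3.245 -2.086 -4.395
vertex 2.928 -2.276 -3.316
endloop
endfacet
facet normal -0.279 -0.166 0.946
outer loop
vertex 2.457 -2.465 -3.488
vertex 2.928 -2.276 -3.316
vertex 2.442 -1.775 -3.371
endloop
endfacet
facet normal -0.819 0.324 0.474
outer loop
vertex -4.495 -4.637 -3.898
vertex -3.306 -3.708 -2.481
vertex -4.478 -3.113 -4.911
endloop
endfacet
facet normal -0.575 -0.449 -0.685
outer loop
vertex -3.774 -3.392 -5.319
vertex -4.495 -4.637 -3.898
vertex -4.478 -3.113 -4.911
endloop
endfacet
facet normal -0.819 0.324 0.474
outer loop
vertex -4.478 -3.113 -4.911
vertex -3.306 -3.708 -2.481
vertex -3.289 -2.184 -3.494
endloop
endfacet
facet normal 0.009 0.833 -0.554
outer loop
vertex -3.289 -2.184 -3.494
vertex -3.774 -3.392 -5.319
vertex -4.478 -3.113 -4.911
endloop
endfacet
facet normal -0.009 -0.833 0.554
outer loop
vertex -4.495 -4.637 -3.898
vertex -2.602 -3.987 -2.889
vertex -3.306 -3.708 -2.481
endloop
endfacet
facet normal -0.575 -0.449 -0.685
outer loop
vertex -3.791 -4.916 -4.306
vertex -4.495 -4.637 -3.898
vertex -3.774 -3.392 -5.319
endloop
endfacet
facet normal -0.009 -0.833 0.554
outer loop
vertex -3.791 -4.916 -4.306
vertex -2.602 -3.987 -2.889
vertex -4.495 -4.637 -3.898
endloop
endfacet
facet normal 0.575 0.449 0.685
outer loop
vertex -3.306 -3.708 -2.481
vertex -2.602 -3.987 -2.889
vertex -3.289 -2.184 -3.494
endloop
endfacet
facet normal 0.009 0.833 -0.554
outer loop
vertex -2.585 -2.463 -3.902
vertex -3.774 -3.392 -5.319
vertex -3.289 -2.184 -3.494
endloop
endfacet
facet normal 0.575 0.449 0.685
outer loop
vertex -3.289 -2.184 -3.494
vertex -2.602 -3.987 -2.889
vertex -2.585 -2.463 -3.902
endloop
endfacet
facet normal 0.819 -0.324 -0.474
outer loop
vertex -2.585 -2.463 -3.902
vertex -3.791 -4.916 -4.306
vertex -3.774 -3.392 -5.319
endloop
endfacet
facet normal 0.819 -0.324 -0.474
outer loop
vertex -2.602 -3.987 -2.889
vertex -3.791 -4.916 -4.306
vertex -2.585 -2.463 -3.902
endloop
endfacet

endsolid


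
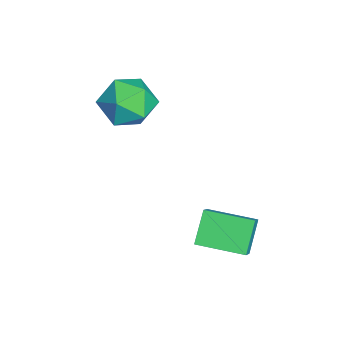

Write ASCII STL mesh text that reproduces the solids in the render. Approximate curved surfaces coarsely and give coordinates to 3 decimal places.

solid 
facet normal 0.299 -0.053 0.953
outer loop
vertex -1.677 0.231 1.83
vertex -2.124 -0.845 1.91
vertex -1.017 -0.696 1.571
endloop
endfacet
facet normal 0.736 0.364 0.571
outer loop
vertex -1.677 0.231 1.83
vertex -1.017 -0.696 1.571
vertex -0.97 0.259 0.902
endloop
endfacet
facet normal 0.346 0.892 0.290
outer loop
vertex -1.677 0.231 1.83
vertex -0.97 0.259 0.902
vertex -2.048 0.701 0.828
endloop
endfacet
facet normal -0.331 0.801 0.498
outer loop
vertex -1.677 0.231 1.83
vertex -2.048 0.701 0.828
vertex -2.761 0.019 1.451
endloop
endfacet
facet normal -0.360 0.217 0.908
outer loop
vertex -1.677 0.231 1.83
vertex -2.761 0.019 1.451
vertex -2.124 -0.845 1.91
endloop
endfacet
facet normal 0.999 -0.025 0.035
outer loop
vertex -0.97 0.259 0.902
vertex -1.017 -0.696 1.571
vertex -0.979 -0.799 0.409
endloop
endfacet
facet normal 0.294 -0.700 0.651
outer loop
vertex -1.017 -0.696 1.571
vertex -2.124 -0.845 1.91
vertex -1.692 -1.481 1.032
endloop
endfacet
facet normal -0.773 -0.263 0.578
outer loop
vertex -2.124 -0.845 1.91
vertex -2.761 0.019 1.451
vertex -2.77 -1.039 0.958
endloop
endfacet
facet normal -0.726 0.682 -0.084
outer loop
vertex -2.761 0.019 1.451
vertex -2.048 0.701 0.828
vertex -2.723 -0.084 0.289
endloop
endfacet
facet normal 0.369 0.829 -0.419
outer loop
vertex -2.048 0.701 0.828
vertex -0.97 0.259 0.902
vertex -1.616 0.065 -0.05
endloop
endfacet
facet normal 0.331 -0.801 -0.498
outer loop
vertex -2.063 -1.011 0.03
vertex -0.979 -0.799 0.409
vertex -1.692 -1.481 1.032
endloop
endfacet
facet normal -0.346 -0.892 -0.290
outer loop
vertex -2.063 -1.011 0.03
vertex -1.692 -1.481 1.032
vertex -2.77 -1.039 0.958
endloop
endfacet
facet normal -0.736 -0.364 -0.571
outer loop
vertex -2.063 -1.011 0.03
vertex -2.77 -1.039 0.958
vertex -2.723 -0.084 0.289
endloop
endfacet
facet normal -0.299 0.053 -0.953
outer loop
vertex -2.063 -1.011 0.03
vertex -2.723 -0.084 0.289
vertex -1.616 0.065 -0.05
endloop
endfacet
facet normal 0.360 -0.217 -0.908
outer loop
vertex -2.063 -1.011 0.03
vertex -1.616 0.065 -0.05
vertex -0.979 -0.799 0.409
endloop
endfacet
facet normal 0.726 -0.682 0.084
outer loop
vertex -1.692 -1.481 1.032
vertex -0.979 -0.799 0.409
vertex -1.017 -0.696 1.571
endloop
endfacet
facet normal -0.369 -0.829 0.419
outer loop
vertex -2.77 -1.039 0.958
vertex -1.692 -1.481 1.032
vertex -2.124 -0.845 1.91
endloop
endfacet
facet normal -0.999 0.025 -0.035
outer loop
vertex -2.723 -0.084 0.289
vertex -2.77 -1.039 0.958
vertex -2.761 0.019 1.451
endloop
endfacet
facet normal -0.294 0.700 -0.651
outer loop
vertex -1.616 0.065 -0.05
vertex -2.723 -0.084 0.289
vertex -2.048 0.701 0.828
endloop
endfacet
facet normal 0.773 0.263 -0.578
outer loop
vertex -0.979 -0.799 0.409
vertex -1.616 0.065 -0.05
vertex -0.97 0.259 0.902
endloop
endfacet
facet normal -0.721 0.102 -0.686
outer loop
vertex 0.539 2.501 -2.702
vertex 0.91 4.257 -2.831
vertex 1.466 2.23 -3.716
endloop
endfacet
facet normal -0.206 -0.976 0.073
outer loop
vertex 2.23 2.123 -2.989
vertex 0.539 2.501 -2.702
vertex 1.466 2.23 -3.716
endloop
endfacet
facet normal -0.721 0.102 -0.686
outer loop
vertex 1.466 2.23 -3.716
vertex 0.91 4.257 -2.831
vertex 1.837 3.987 -3.845
endloop
endfacet
facet normal 0.662 -0.193 -0.724
outer loop
vertex 1.837 3.987 -3.845
vertex 2.23 2.123 -2.989
vertex 1.466 2.23 -3.716
endloop
endfacet
facet normal -0.662 0.193 0.724
outer loop
vertex 0.539 2.501 -2.702
vertex 1.674 4.15 -2.104
vertex 0.91 4.257 -2.831
endloop
endfacet
facet normal -0.206 -0.976 0.072
outer loop
vertex 1.303 2.393 -1.975
vertex 0.539 2.501 -2.702
vertex 2.23 2.123 -2.989
endloop
endfacet
facet normal -0.662 0.193 0.724
outer loop
vertex 1.303 2.393 -1.975
vertex 1.674 4.15 -2.104
vertex 0.539 2.501 -2.702
endloop
endfacet
facet normal 0.205 0.976 -0.072
outer loop
vertex 0.91 4.257 -2.831
vertex 1.674 4.15 -2.104
vertex 1.837 3.987 -3.845
endloop
endfacet
facet normal 0.662 -0.193 -0.724
outer loop
vertex 2.601 3.879 -3.118
vertex 2.23 2.123 -2.989
vertex 1.837 3.987 -3.845
endloop
endfacet
facet normal 0.206 0.976 -0.072
outer loop
vertex 1.837 3.987 -3.845
vertex 1.674 4.15 -2.104
vertex 2.601 3.879 -3.118
endloop
endfacet
facet normal 0.721 -0.102 0.686
outer loop
vertex 2.601 3.879 -3.118
vertex 1.303 2.393 -1.975
vertex 2.23 2.123 -2.989
endloop
endfacet
facet normal 0.721 -0.102 0.686
outer loop
vertex 1.674 4.15 -2.104
vertex 1.303 2.393 -1.975
vertex 2.601 3.879 -3.118
endloop
endfacet

endsolid


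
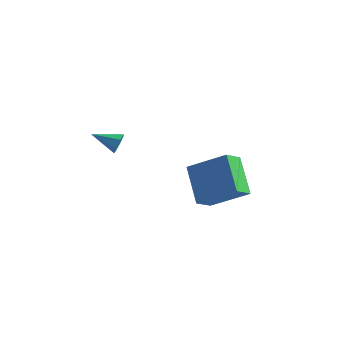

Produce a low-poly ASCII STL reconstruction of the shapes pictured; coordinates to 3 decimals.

solid 
facet normal -0.798 -0.285 -0.531
outer loop
vertex 2.365 -3.552 0.93
vertex 1.182 -2.518 2.151
vertex 2.479 -2.642 0.27
endloop
endfacet
facet normal 0.595 -0.519 -0.613
outer loop
vertex 4.098 -2.062 1.349
vertex 2.365 -3.552 0.93
vertex 2.479 -2.642 0.27
endloop
endfacet
facet normal -0.798 -0.286 -0.531
outer loop
vertex 2.479 -2.642 0.27
vertex 1.182 -2.518 2.151
vertex 1.295 -1.608 1.491
endloop
endfacet
facet normal 0.101 0.805 -0.584
outer loop
vertex 1.295 -1.608 1.491
vertex 4.098 -2.062 1.349
vertex 2.479 -2.642 0.27
endloop
endfacet
facet normal -0.101 -0.805 0.584
outer loop
vertex 2.365 -3.552 0.93
vertex 2.801 -1.938 3.23
vertex 1.182 -2.518 2.151
endloop
endfacet
facet normal 0.595 -0.519 -0.614
outer loop
vertex 3.985 -2.972 2.009
vertex 2.365 -3.552 0.93
vertex 4.098 -2.062 1.349
endloop
endfacet
facet normal -0.101 -0.805 0.584
outer loop
vertex 3.985 -2.972 2.009
vertex 2.801 -1.938 3.23
vertex 2.365 -3.552 0.93
endloop
endfacet
facet normal -0.595 0.519 0.614
outer loop
vertex 1.182 -2.518 2.151
vertex 2.801 -1.938 3.23
vertex 1.295 -1.608 1.491
endloop
endfacet
facet normal 0.101 0.805 -0.584
outer loop
vertex 2.915 -1.028 2.57
vertex 4.098 -2.062 1.349
vertex 1.295 -1.608 1.491
endloop
endfacet
facet normal -0.595 0.520 0.614
outer loop
vertex 1.295 -1.608 1.491
vertex 2.801 -1.938 3.23
vertex 2.915 -1.028 2.57
endloop
endfacet
facet normal 0.798 0.286 0.531
outer loop
vertex 2.915 -1.028 2.57
vertex 3.985 -2.972 2.009
vertex 4.098 -2.062 1.349
endloop
endfacet
facet normal 0.797 0.286 0.531
outer loop
vertex 2.801 -1.938 3.23
vertex 3.985 -2.972 2.009
vertex 2.915 -1.028 2.57
endloop
endfacet
facet normal 0.899 0.319 -0.301
outer loop
vertex -1.687 -3.325 3.233
vertex -1.916 -3.103 2.785
vertex -1.833 -2.872 3.277
endloop
endfacet
facet normal -0.027 -0.105 0.994
outer loop
vertex -1.687 -3.325 3.233
vertex -1.833 -2.872 3.277
vertex -3.084 -3.517 3.175
endloop
endfacet
facet normal 0.899 0.318 -0.301
outer loop
vertex -1.833 -2.872 3.277
vertex -1.916 -3.103 2.785
vertex -2.041 -2.594 2.95
endloop
endfacet
facet normal -0.361 0.585 0.727
outer loop
vertex -1.833 -2.872 3.277
vertex -2.041 -2.594 2.95
vertex -3.084 -3.517 3.175
endloop
endfacet
facet normal 0.900 0.318 -0.299
outer loop
vertex -2.041 -2.594 2.95
vertex -1.916 -3.103 2.785
vertex -2.154 -2.699 2.498
endloop
endfacet
facet normal -0.664 0.748 -0.008
outer loop
vertex -2.041 -2.594 2.95
vertex -2.154 -2.699 2.498
vertex -3.084 -3.517 3.175
endloop
endfacet
facet normal 0.900 0.317 -0.300
outer loop
vertex -2.154 -2.699 2.498
vertex -1.916 -3.103 2.785
vertex -2.088 -3.109 2.262
endloop
endfacet
facet normal -0.708 0.263 -0.655
outer loop
vertex -2.154 -2.699 2.498
vertex -2.088 -3.109 2.262
vertex -3.084 -3.517 3.175
endloop
endfacet
facet normal 0.899 0.318 -0.299
outer loop
vertex -2.088 -3.109 2.262
vertex -1.916 -3.103 2.785
vertex -1.892 -3.514 2.42
endloop
endfacet
facet normal -0.460 -0.507 -0.729
outer loop
vertex -2.088 -3.109 2.262
vertex -1.892 -3.514 2.42
vertex -3.084 -3.517 3.175
endloop
endfacet
facet normal 0.899 0.319 -0.300
outer loop
vertex -1.892 -3.514 2.42
vertex -1.916 -3.103 2.785
vertex -1.714 -3.61 2.852
endloop
endfacet
facet normal -0.107 -0.979 -0.173
outer loop
vertex -1.892 -3.514 2.42
vertex -1.714 -3.61 2.852
vertex -3.084 -3.517 3.175
endloop
endfacet
facet normal 0.899 0.318 -0.302
outer loop
vertex -1.714 -3.61 2.852
vertex -1.916 -3.103 2.785
vertex -1.687 -3.325 3.233
endloop
endfacet
facet normal 0.085 -0.801 0.593
outer loop
vertex -1.714 -3.61 2.852
vertex -1.687 -3.325 3.233
vertex -3.084 -3.517 3.175
endloop
endfacet

endsolid


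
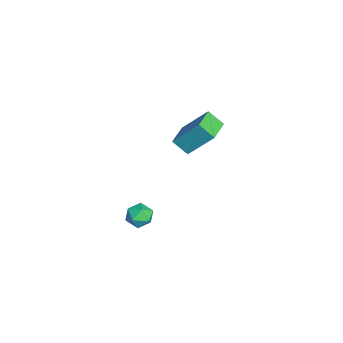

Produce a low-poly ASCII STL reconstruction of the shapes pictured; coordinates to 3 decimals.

solid 
facet normal -0.930 0.358 -0.085
outer loop
vertex -2.761 3.626 3.558
vertex -2.433 4.323 2.905
vertex -3.09 2.432 2.118
endloop
endfacet
facet normal -0.325 -0.690 0.647
outer loop
vertex -1.807 1.937 2.235
vertex -2.761 3.626 3.558
vertex -3.09 2.432 2.118
endloop
endfacet
facet normal -0.930 0.358 -0.085
outer loop
vertex -3.09 2.432 2.118
vertex -2.433 4.323 2.905
vertex -2.762 3.129 1.465
endloop
endfacet
facet normal -0.173 -0.629 -0.758
outer loop
vertex -2.762 3.129 1.465
vertex -1.807 1.937 2.235
vertex -3.09 2.432 2.118
endloop
endfacet
facet normal 0.173 0.629 0.758
outer loop
vertex -2.761 3.626 3.558
vertex -1.15 3.828 3.022
vertex -2.433 4.323 2.905
endloop
endfacet
facet normal -0.325 -0.690 0.647
outer loop
vertex -1.478 3.131 3.675
vertex -2.761 3.626 3.558
vertex -1.807 1.937 2.235
endloop
endfacet
facet normal 0.173 0.629 0.758
outer loop
vertex -1.478 3.131 3.675
vertex -1.15 3.828 3.022
vertex -2.761 3.626 3.558
endloop
endfacet
facet normal 0.325 0.690 -0.647
outer loop
vertex -2.433 4.323 2.905
vertex -1.15 3.828 3.022
vertex -2.762 3.129 1.465
endloop
endfacet
facet normal -0.173 -0.629 -0.758
outer loop
vertex -1.479 2.634 1.582
vertex -1.807 1.937 2.235
vertex -2.762 3.129 1.465
endloop
endfacet
facet normal 0.325 0.690 -0.647
outer loop
vertex -2.762 3.129 1.465
vertex -1.15 3.828 3.022
vertex -1.479 2.634 1.582
endloop
endfacet
facet normal 0.930 -0.358 0.085
outer loop
vertex -1.479 2.634 1.582
vertex -1.478 3.131 3.675
vertex -1.807 1.937 2.235
endloop
endfacet
facet normal 0.930 -0.358 0.085
outer loop
vertex -1.15 3.828 3.022
vertex -1.478 3.131 3.675
vertex -1.479 2.634 1.582
endloop
endfacet
facet normal -0.994 -0.000 0.112
outer loop
vertex 3.298 0.631 1.933
vertex 3.312 -0.042 2.056
vertex 3.37 0.402 2.573
endloop
endfacet
facet normal -0.715 0.628 0.305
outer loop
vertex 3.298 0.631 1.933
vertex 3.37 0.402 2.573
vertex 3.743 0.932 2.356
endloop
endfacet
facet normal -0.363 0.896 -0.256
outer loop
vertex 3.298 0.631 1.933
vertex 3.743 0.932 2.356
vertex 3.915 0.816 1.705
endloop
endfacet
facet normal -0.424 0.433 -0.796
outer loop
vertex 3.298 0.631 1.933
vertex 3.915 0.816 1.705
vertex 3.649 0.215 1.52
endloop
endfacet
facet normal -0.813 -0.121 -0.569
outer loop
vertex 3.298 0.631 1.933
vertex 3.649 0.215 1.52
vertex 3.312 -0.042 2.056
endloop
endfacet
facet normal -0.242 0.509 0.826
outer loop
vertex 3.743 0.932 2.356
vertex 3.37 0.402 2.573
vertex 4.031 0.445 2.74
endloop
endfacet
facet normal -0.693 -0.507 0.513
outer loop
vertex 3.37 0.402 2.573
vertex 3.312 -0.042 2.056
vertex 3.765 -0.156 2.555
endloop
endfacet
facet normal -0.401 -0.702 -0.589
outer loop
vertex 3.312 -0.042 2.056
vertex 3.649 0.215 1.52
vertex 3.937 -0.272 1.904
endloop
endfacet
facet normal 0.229 0.193 -0.954
outer loop
vertex 3.649 0.215 1.52
vertex 3.915 0.816 1.705
vertex 4.31 0.258 1.687
endloop
endfacet
facet normal 0.327 0.942 -0.081
outer loop
vertex 3.915 0.816 1.705
vertex 3.743 0.932 2.356
vertex 4.368 0.702 2.204
endloop
endfacet
facet normal 0.424 -0.433 0.796
outer loop
vertex 4.382 0.029 2.327
vertex 4.031 0.445 2.74
vertex 3.765 -0.156 2.555
endloop
endfacet
facet normal 0.363 -0.896 0.256
outer loop
vertex 4.382 0.029 2.327
vertex 3.765 -0.156 2.555
vertex 3.937 -0.272 1.904
endloop
endfacet
facet normal 0.715 -0.628 -0.305
outer loop
vertex 4.382 0.029 2.327
vertex 3.937 -0.272 1.904
vertex 4.31 0.258 1.687
endloop
endfacet
facet normal 0.994 0.000 -0.112
outer loop
vertex 4.382 0.029 2.327
vertex 4.31 0.258 1.687
vertex 4.368 0.702 2.204
endloop
endfacet
facet normal 0.813 0.121 0.569
outer loop
vertex 4.382 0.029 2.327
vertex 4.368 0.702 2.204
vertex 4.031 0.445 2.74
endloop
endfacet
facet normal -0.229 -0.193 0.954
outer loop
vertex 3.765 -0.156 2.555
vertex 4.031 0.445 2.74
vertex 3.37 0.402 2.573
endloop
endfacet
facet normal -0.327 -0.942 0.081
outer loop
vertex 3.937 -0.272 1.904
vertex 3.765 -0.156 2.555
vertex 3.312 -0.042 2.056
endloop
endfacet
facet normal 0.242 -0.509 -0.826
outer loop
vertex 4.31 0.258 1.687
vertex 3.937 -0.272 1.904
vertex 3.649 0.215 1.52
endloop
endfacet
facet normal 0.693 0.507 -0.513
outer loop
vertex 4.368 0.702 2.204
vertex 4.31 0.258 1.687
vertex 3.915 0.816 1.705
endloop
endfacet
facet normal 0.401 0.702 0.589
outer loop
vertex 4.031 0.445 2.74
vertex 4.368 0.702 2.204
vertex 3.743 0.932 2.356
endloop
endfacet

endsolid


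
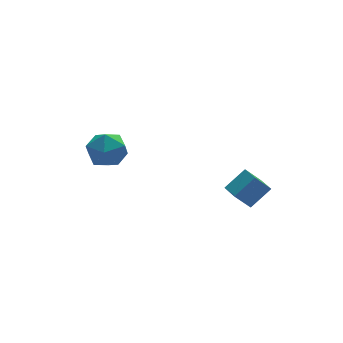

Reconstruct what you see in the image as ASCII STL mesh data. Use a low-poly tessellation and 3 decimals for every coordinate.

solid 
facet normal -0.959 0.151 -0.240
outer loop
vertex -2.834 2.063 -1.531
vertex -3.013 0.995 -1.487
vertex -3.139 1.603 -0.6
endloop
endfacet
facet normal -0.696 0.708 0.122
outer loop
vertex -2.834 2.063 -1.531
vertex -3.139 1.603 -0.6
vertex -2.367 2.362 -0.601
endloop
endfacet
facet normal -0.135 0.961 -0.241
outer loop
vertex -2.834 2.063 -1.531
vertex -2.367 2.362 -0.601
vertex -1.764 2.224 -1.49
endloop
endfacet
facet normal -0.053 0.561 -0.826
outer loop
vertex -2.834 2.063 -1.531
vertex -1.764 2.224 -1.49
vertex -2.163 1.38 -2.038
endloop
endfacet
facet normal -0.562 0.060 -0.825
outer loop
vertex -2.834 2.063 -1.531
vertex -2.163 1.38 -2.038
vertex -3.013 0.995 -1.487
endloop
endfacet
facet normal -0.461 0.470 0.752
outer loop
vertex -2.367 2.362 -0.601
vertex -3.139 1.603 -0.6
vertex -2.257 1.48 0.018
endloop
endfacet
facet normal -0.887 -0.431 0.169
outer loop
vertex -3.139 1.603 -0.6
vertex -3.013 0.995 -1.487
vertex -2.656 0.636 -0.53
endloop
endfacet
facet normal -0.244 -0.577 -0.779
outer loop
vertex -3.013 0.995 -1.487
vertex -2.163 1.38 -2.038
vertex -2.053 0.498 -1.419
endloop
endfacet
facet normal 0.580 0.233 -0.781
outer loop
vertex -2.163 1.38 -2.038
vertex -1.764 2.224 -1.49
vertex -1.281 1.257 -1.42
endloop
endfacet
facet normal 0.444 0.881 0.165
outer loop
vertex -1.764 2.224 -1.49
vertex -2.367 2.362 -0.601
vertex -1.407 1.865 -0.533
endloop
endfacet
facet normal 0.053 -0.561 0.826
outer loop
vertex -1.586 0.797 -0.489
vertex -2.257 1.48 0.018
vertex -2.656 0.636 -0.53
endloop
endfacet
facet normal 0.135 -0.961 0.241
outer loop
vertex -1.586 0.797 -0.489
vertex -2.656 0.636 -0.53
vertex -2.053 0.498 -1.419
endloop
endfacet
facet normal 0.696 -0.708 -0.122
outer loop
vertex -1.586 0.797 -0.489
vertex -2.053 0.498 -1.419
vertex -1.281 1.257 -1.42
endloop
endfacet
facet normal 0.959 -0.151 0.240
outer loop
vertex -1.586 0.797 -0.489
vertex -1.281 1.257 -1.42
vertex -1.407 1.865 -0.533
endloop
endfacet
facet normal 0.562 -0.060 0.825
outer loop
vertex -1.586 0.797 -0.489
vertex -1.407 1.865 -0.533
vertex -2.257 1.48 0.018
endloop
endfacet
facet normal -0.580 -0.233 0.781
outer loop
vertex -2.656 0.636 -0.53
vertex -2.257 1.48 0.018
vertex -3.139 1.603 -0.6
endloop
endfacet
facet normal -0.444 -0.881 -0.165
outer loop
vertex -2.053 0.498 -1.419
vertex -2.656 0.636 -0.53
vertex -3.013 0.995 -1.487
endloop
endfacet
facet normal 0.461 -0.470 -0.752
outer loop
vertex -1.281 1.257 -1.42
vertex -2.053 0.498 -1.419
vertex -2.163 1.38 -2.038
endloop
endfacet
facet normal 0.887 0.431 -0.169
outer loop
vertex -1.407 1.865 -0.533
vertex -1.281 1.257 -1.42
vertex -1.764 2.224 -1.49
endloop
endfacet
facet normal 0.244 0.577 0.779
outer loop
vertex -2.257 1.48 0.018
vertex -1.407 1.865 -0.533
vertex -2.367 2.362 -0.601
endloop
endfacet
facet normal -0.632 0.076 0.771
outer loop
vertex 3.589 -1.759 -2.502
vertex 3.574 -0.776 -2.611
vertex 2.528 -1.871 -3.361
endloop
endfacet
facet normal 0.016 -0.994 0.110
outer loop
vertex 3.306 -1.964 -4.309
vertex 3.589 -1.759 -2.502
vertex 2.528 -1.871 -3.361
endloop
endfacet
facet normal -0.632 0.076 0.771
outer loop
vertex 2.528 -1.871 -3.361
vertex 3.574 -0.776 -2.611
vertex 2.513 -0.888 -3.47
endloop
endfacet
facet normal -0.774 -0.081 -0.628
outer loop
vertex 2.513 -0.888 -3.47
vertex 3.306 -1.964 -4.309
vertex 2.528 -1.871 -3.361
endloop
endfacet
facet normal 0.774 0.081 0.628
outer loop
vertex 3.589 -1.759 -2.502
vertex 4.352 -0.869 -3.559
vertex 3.574 -0.776 -2.611
endloop
endfacet
facet normal 0.016 -0.994 0.110
outer loop
vertex 4.367 -1.852 -3.45
vertex 3.589 -1.759 -2.502
vertex 3.306 -1.964 -4.309
endloop
endfacet
facet normal 0.774 0.081 0.628
outer loop
vertex 4.367 -1.852 -3.45
vertex 4.352 -0.869 -3.559
vertex 3.589 -1.759 -2.502
endloop
endfacet
facet normal -0.016 0.994 -0.110
outer loop
vertex 3.574 -0.776 -2.611
vertex 4.352 -0.869 -3.559
vertex 2.513 -0.888 -3.47
endloop
endfacet
facet normal -0.774 -0.081 -0.628
outer loop
vertex 3.291 -0.981 -4.418
vertex 3.306 -1.964 -4.309
vertex 2.513 -0.888 -3.47
endloop
endfacet
facet normal -0.016 0.994 -0.110
outer loop
vertex 2.513 -0.888 -3.47
vertex 4.352 -0.869 -3.559
vertex 3.291 -0.981 -4.418
endloop
endfacet
facet normal 0.632 -0.076 -0.771
outer loop
vertex 3.291 -0.981 -4.418
vertex 4.367 -1.852 -3.45
vertex 3.306 -1.964 -4.309
endloop
endfacet
facet normal 0.632 -0.076 -0.771
outer loop
vertex 4.352 -0.869 -3.559
vertex 4.367 -1.852 -3.45
vertex 3.291 -0.981 -4.418
endloop
endfacet

endsolid


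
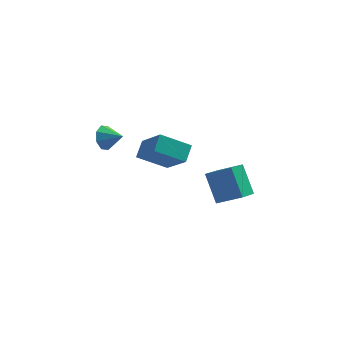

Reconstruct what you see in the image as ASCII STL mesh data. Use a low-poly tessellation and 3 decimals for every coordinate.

solid 
facet normal -0.476 -0.788 0.390
outer loop
vertex 3.128 -0.36 -3.457
vertex 2.566 0.688 -2.026
vertex 1.839 0.027 -4.246
endloop
endfacet
facet normal 0.302 -0.563 -0.769
outer loop
vertex 2.434 1.012 -4.734
vertex 3.128 -0.36 -3.457
vertex 1.839 0.027 -4.246
endloop
endfacet
facet normal -0.475 -0.789 0.390
outer loop
vertex 1.839 0.027 -4.246
vertex 2.566 0.688 -2.026
vertex 1.277 1.074 -2.815
endloop
endfacet
facet normal -0.826 0.248 -0.506
outer loop
vertex 1.277 1.074 -2.815
vertex 2.434 1.012 -4.734
vertex 1.839 0.027 -4.246
endloop
endfacet
facet normal 0.826 -0.248 0.506
outer loop
vertex 3.128 -0.36 -3.457
vertex 3.161 1.673 -2.514
vertex 2.566 0.688 -2.026
endloop
endfacet
facet normal 0.302 -0.563 -0.769
outer loop
vertex 3.723 0.626 -3.945
vertex 3.128 -0.36 -3.457
vertex 2.434 1.012 -4.734
endloop
endfacet
facet normal 0.826 -0.248 0.506
outer loop
vertex 3.723 0.626 -3.945
vertex 3.161 1.673 -2.514
vertex 3.128 -0.36 -3.457
endloop
endfacet
facet normal -0.302 0.563 0.769
outer loop
vertex 2.566 0.688 -2.026
vertex 3.161 1.673 -2.514
vertex 1.277 1.074 -2.815
endloop
endfacet
facet normal -0.826 0.248 -0.506
outer loop
vertex 1.872 2.06 -3.303
vertex 2.434 1.012 -4.734
vertex 1.277 1.074 -2.815
endloop
endfacet
facet normal -0.302 0.563 0.769
outer loop
vertex 1.277 1.074 -2.815
vertex 3.161 1.673 -2.514
vertex 1.872 2.06 -3.303
endloop
endfacet
facet normal 0.475 0.788 -0.391
outer loop
vertex 1.872 2.06 -3.303
vertex 3.723 0.626 -3.945
vertex 2.434 1.012 -4.734
endloop
endfacet
facet normal 0.476 0.788 -0.390
outer loop
vertex 3.161 1.673 -2.514
vertex 3.723 0.626 -3.945
vertex 1.872 2.06 -3.303
endloop
endfacet
facet normal -0.868 -0.061 0.494
outer loop
vertex -0.835 -3.33 3.415
vertex -1.729 -2.062 1.999
vertex -1.097 -4.141 2.855
endloop
endfacet
facet normal 0.426 -0.603 0.674
outer loop
vertex 0.369 -4.038 2.021
vertex -0.835 -3.33 3.415
vertex -1.097 -4.141 2.855
endloop
endfacet
facet normal -0.868 -0.061 0.494
outer loop
vertex -1.097 -4.141 2.855
vertex -1.729 -2.062 1.999
vertex -1.991 -2.873 1.439
endloop
endfacet
facet normal -0.257 -0.795 -0.550
outer loop
vertex -1.991 -2.873 1.439
vertex 0.369 -4.038 2.021
vertex -1.097 -4.141 2.855
endloop
endfacet
facet normal 0.257 0.795 0.550
outer loop
vertex -0.835 -3.33 3.415
vertex -0.263 -1.959 1.165
vertex -1.729 -2.062 1.999
endloop
endfacet
facet normal 0.426 -0.603 0.674
outer loop
vertex 0.631 -3.227 2.581
vertex -0.835 -3.33 3.415
vertex 0.369 -4.038 2.021
endloop
endfacet
facet normal 0.257 0.795 0.550
outer loop
vertex 0.631 -3.227 2.581
vertex -0.263 -1.959 1.165
vertex -0.835 -3.33 3.415
endloop
endfacet
facet normal -0.426 0.603 -0.674
outer loop
vertex -1.729 -2.062 1.999
vertex -0.263 -1.959 1.165
vertex -1.991 -2.873 1.439
endloop
endfacet
facet normal -0.257 -0.795 -0.550
outer loop
vertex -0.525 -2.77 0.605
vertex 0.369 -4.038 2.021
vertex -1.991 -2.873 1.439
endloop
endfacet
facet normal -0.426 0.603 -0.674
outer loop
vertex -1.991 -2.873 1.439
vertex -0.263 -1.959 1.165
vertex -0.525 -2.77 0.605
endloop
endfacet
facet normal 0.868 0.061 -0.494
outer loop
vertex -0.525 -2.77 0.605
vertex 0.631 -3.227 2.581
vertex 0.369 -4.038 2.021
endloop
endfacet
facet normal 0.868 0.061 -0.494
outer loop
vertex -0.263 -1.959 1.165
vertex 0.631 -3.227 2.581
vertex -0.525 -2.77 0.605
endloop
endfacet
facet normal -0.841 0.379 -0.385
outer loop
vertex -3.227 -0.153 0.375
vertex -3.614 -0.395 0.982
vertex -3.243 0.243 0.8
endloop
endfacet
facet normal 0.911 0.318 -0.262
outer loop
vertex -3.227 -0.153 0.375
vertex -3.243 0.243 0.8
vertex -2.706 -0.805 1.398
endloop
endfacet
facet normal -0.841 0.379 -0.385
outer loop
vertex -3.243 0.243 0.8
vertex -3.614 -0.395 0.982
vertex -3.477 0.265 1.333
endloop
endfacet
facet normal 0.762 0.568 0.311
outer loop
vertex -3.243 0.243 0.8
vertex -3.477 0.265 1.333
vertex -2.706 -0.805 1.398
endloop
endfacet
facet normal -0.841 0.380 -0.386
outer loop
vertex -3.477 0.265 1.333
vertex -3.614 -0.395 0.982
vertex -3.791 -0.099 1.659
endloop
endfacet
facet normal 0.435 0.363 0.824
outer loop
vertex -3.477 0.265 1.333
vertex -3.791 -0.099 1.659
vertex -2.706 -0.805 1.398
endloop
endfacet
facet normal -0.841 0.380 -0.386
outer loop
vertex -3.791 -0.099 1.659
vertex -3.614 -0.395 0.982
vertex -4.002 -0.637 1.589
endloop
endfacet
facet normal 0.121 -0.175 0.977
outer loop
vertex -3.791 -0.099 1.659
vertex -4.002 -0.637 1.589
vertex -2.706 -0.805 1.398
endloop
endfacet
facet normal -0.841 0.379 -0.387
outer loop
vertex -4.002 -0.637 1.589
vertex -3.614 -0.395 0.982
vertex -3.985 -1.033 1.164
endloop
endfacet
facet normal 0.006 -0.732 0.682
outer loop
vertex -4.002 -0.637 1.589
vertex -3.985 -1.033 1.164
vertex -2.706 -0.805 1.398
endloop
endfacet
facet normal -0.842 0.380 -0.384
outer loop
vertex -3.985 -1.033 1.164
vertex -3.614 -0.395 0.982
vertex -3.752 -1.055 0.631
endloop
endfacet
facet normal 0.155 -0.982 0.108
outer loop
vertex -3.985 -1.033 1.164
vertex -3.752 -1.055 0.631
vertex -2.706 -0.805 1.398
endloop
endfacet
facet normal -0.840 0.381 -0.386
outer loop
vertex -3.752 -1.055 0.631
vertex -3.614 -0.395 0.982
vertex -3.437 -0.691 0.305
endloop
endfacet
facet normal 0.482 -0.778 -0.403
outer loop
vertex -3.752 -1.055 0.631
vertex -3.437 -0.691 0.305
vertex -2.706 -0.805 1.398
endloop
endfacet
facet normal -0.841 0.379 -0.386
outer loop
vertex -3.437 -0.691 0.305
vertex -3.614 -0.395 0.982
vertex -3.227 -0.153 0.375
endloop
endfacet
facet normal 0.796 -0.238 -0.557
outer loop
vertex -3.437 -0.691 0.305
vertex -3.227 -0.153 0.375
vertex -2.706 -0.805 1.398
endloop
endfacet

endsolid
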